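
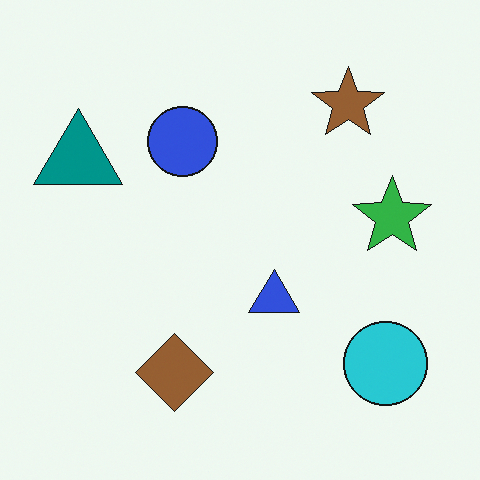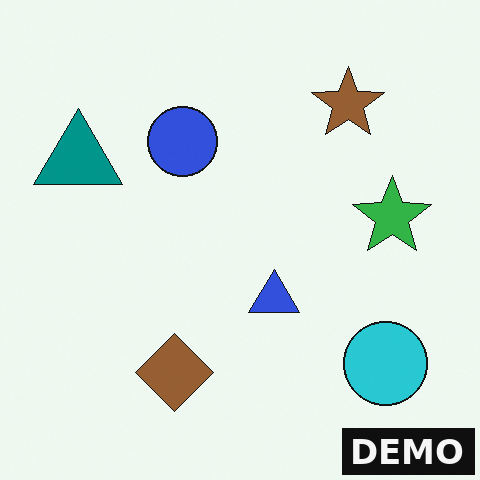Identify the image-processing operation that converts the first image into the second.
The transformation is: watermarked with the text "DEMO" in the lower-right corner.

A dark label reading "DEMO" appears in the lower-right corner.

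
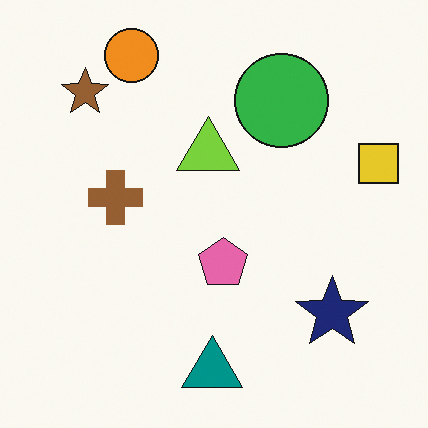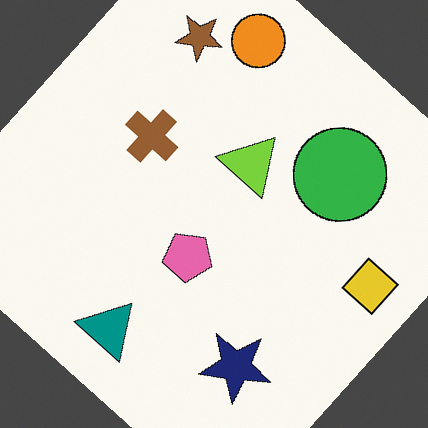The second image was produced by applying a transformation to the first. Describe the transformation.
Rotated clockwise by a large amount — several tens of degrees.

Every shape is tilted by the same angle and the image corners show triangular fill wedges — a whole-image rotation by a non-right angle.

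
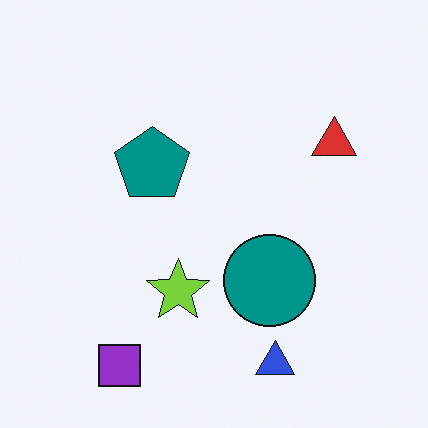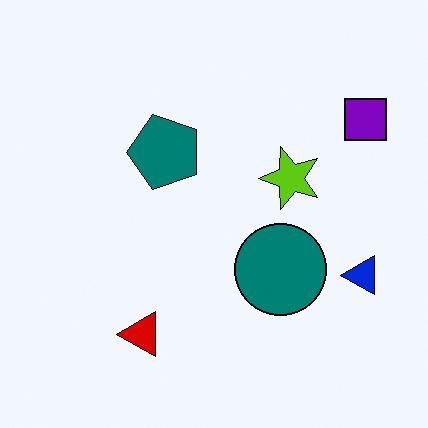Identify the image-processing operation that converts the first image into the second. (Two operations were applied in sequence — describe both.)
The second image is the first transposed (reflected across the top-left ↔ bottom-right diagonal), then given slightly increased contrast.

Shapes have swapped their row and column positions — what was in the top-right is now in the bottom-left — a diagonal reflection. Tones are pushed away from mid-grey across the whole image — a global contrast change.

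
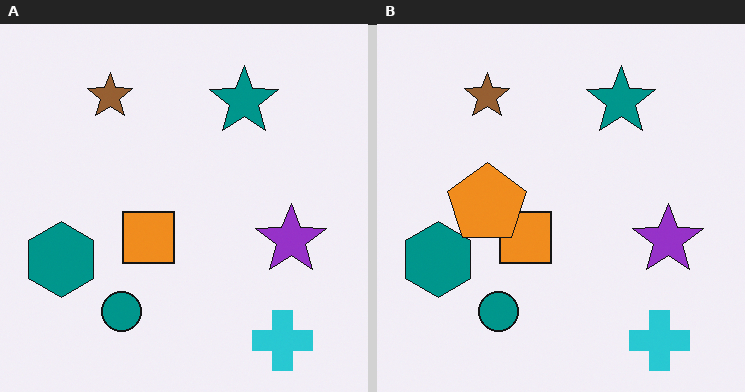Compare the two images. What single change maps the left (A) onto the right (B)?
It was overlaid with an additional orange pentagon.

An orange pentagon appears in the right (B) image that is absent from the left (A).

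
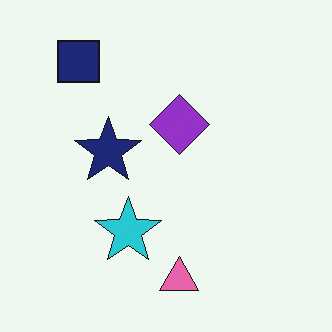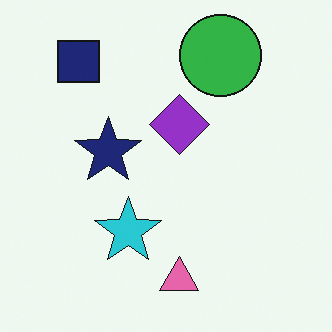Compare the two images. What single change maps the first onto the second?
It was overlaid with an additional green circle.

A green circle appears in the second image that is absent from the first.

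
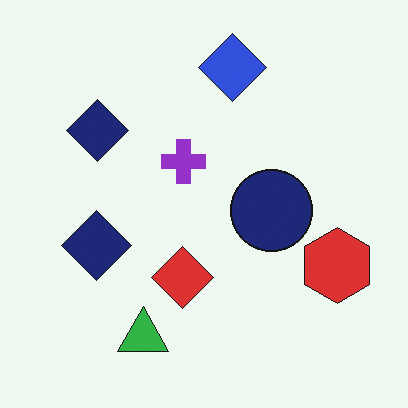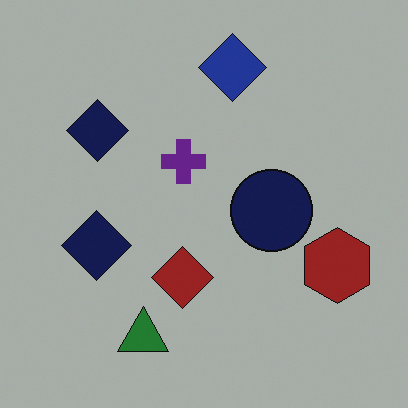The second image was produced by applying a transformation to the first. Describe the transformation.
This is the original image darkened a lot.

Every pixel — background and shapes alike — is uniformly darkened.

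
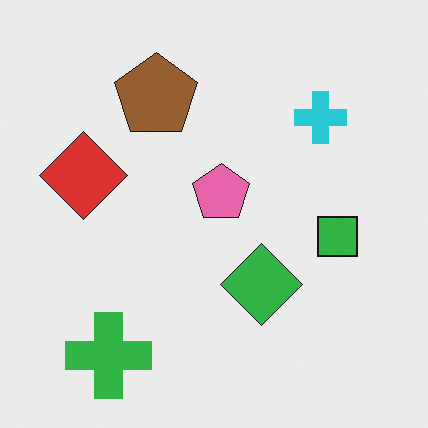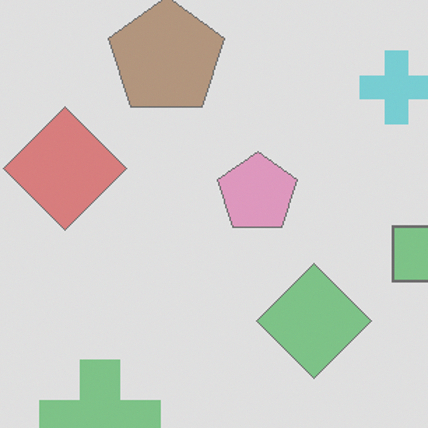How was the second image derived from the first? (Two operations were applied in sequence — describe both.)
It was cropped to a modestly smaller region and rescaled, then given much lower contrast.

The visible shapes are larger and the field of view is narrower; shapes near the original edges may be partly or wholly outside the frame — a crop-and-rescale. Tones are pushed toward mid-grey across the whole image — a global contrast change.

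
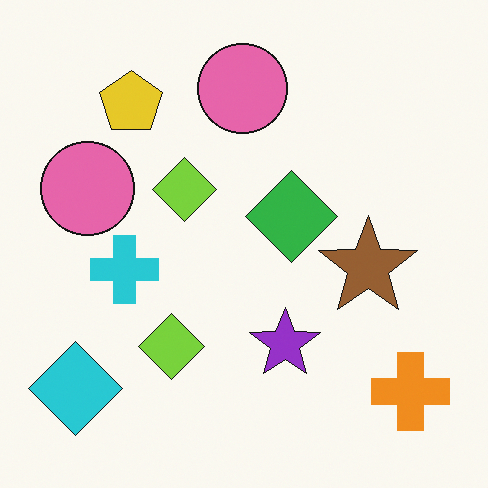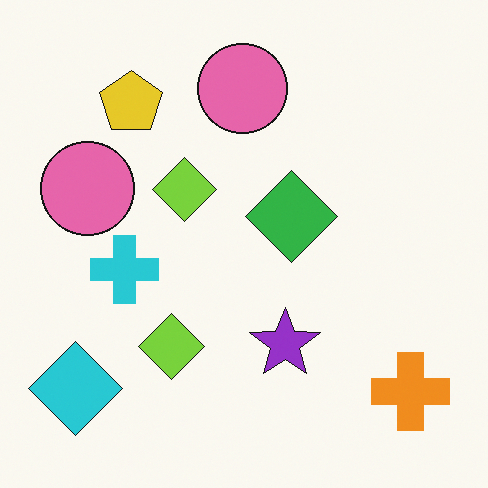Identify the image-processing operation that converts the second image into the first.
The first image is the second overlaid with an additional brown star.

A brown star appears in the first image that is absent from the second.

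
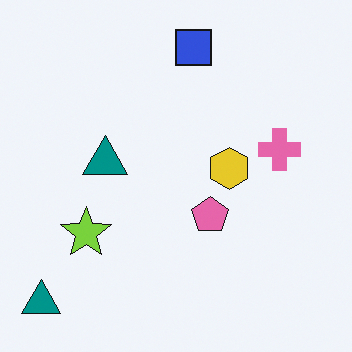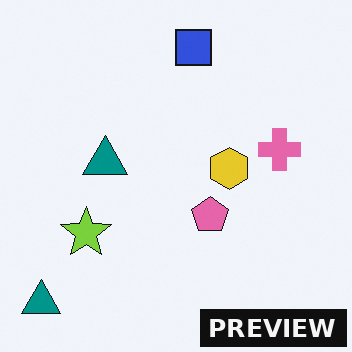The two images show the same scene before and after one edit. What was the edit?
This is the original image watermarked with the text "PREVIEW" in the lower-right corner.

A dark label reading "PREVIEW" appears in the lower-right corner.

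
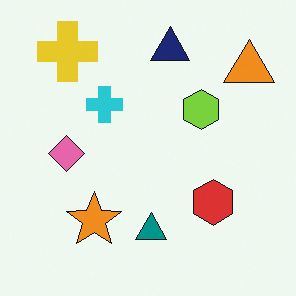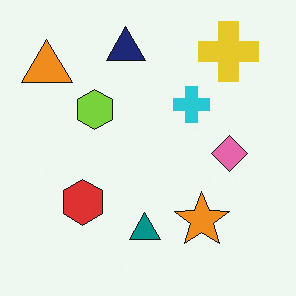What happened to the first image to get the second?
It was flipped horizontally (left ↔ right).

The orange triangle is in the top-right of the first image and the top-left of the second — shapes on opposite sides of the vertical midline have swapped in a mirror flip.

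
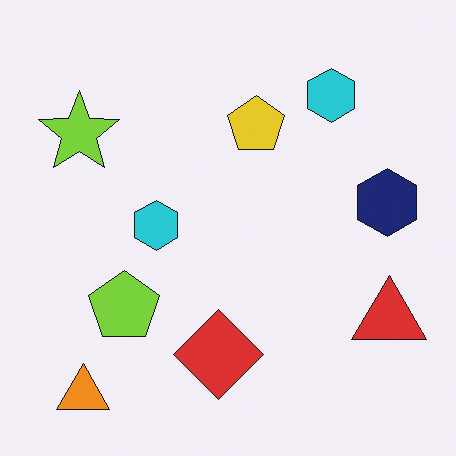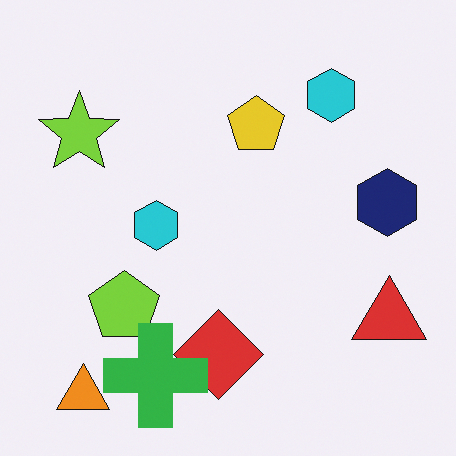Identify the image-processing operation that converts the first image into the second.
The second image is the first overlaid with an additional green cross.

A green cross appears in the second image that is absent from the first.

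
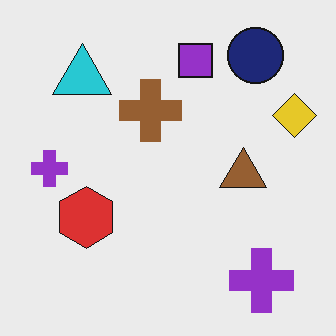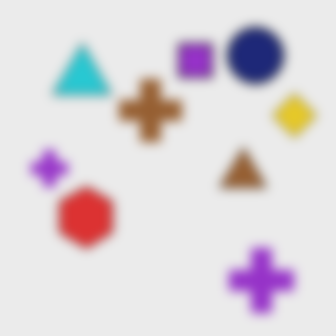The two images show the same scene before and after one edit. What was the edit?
The second image is the first heavily blurred.

Shape edges and outlines are uniformly softened across the whole image.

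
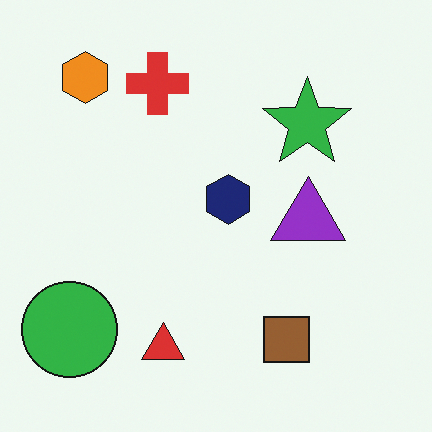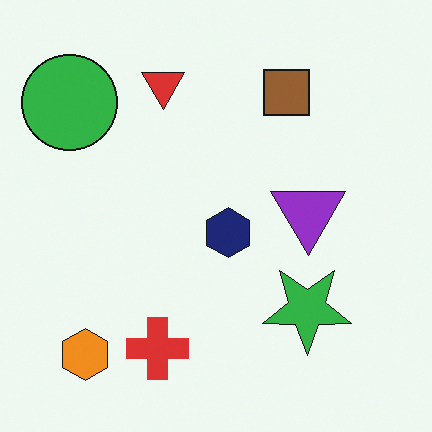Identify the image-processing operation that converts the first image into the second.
The second image is the first flipped vertically (top ↔ bottom).

The orange hexagon is in the top-left of the first image and the bottom-left of the second — shapes on opposite sides of the horizontal midline have swapped in a mirror flip.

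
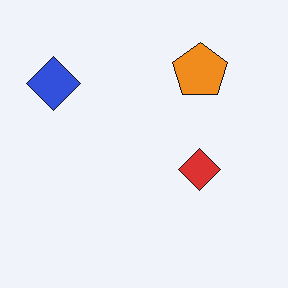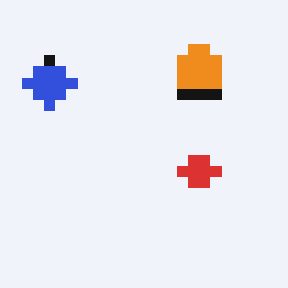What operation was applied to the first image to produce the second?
This is the original image heavily pixelated into large blocks.

Shapes are reduced to large square blocks; fine edges and outlines are lost — a downscale-then-upscale (mosaic) effect.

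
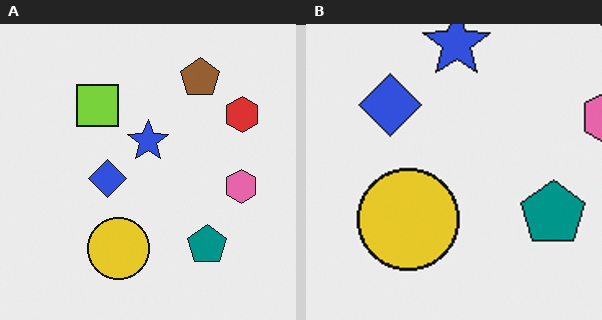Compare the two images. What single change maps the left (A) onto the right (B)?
The right (B) image is the left (A) cropped to a noticeably smaller region and rescaled.

The visible shapes are larger and the field of view is narrower; shapes near the original edges may be partly or wholly outside the frame — a crop-and-rescale.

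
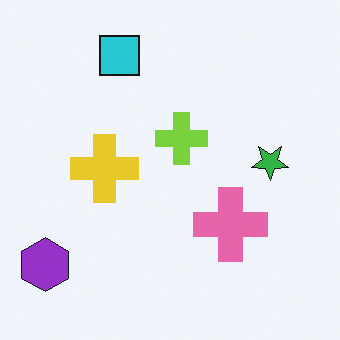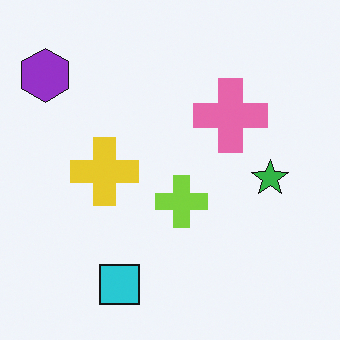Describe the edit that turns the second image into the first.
It was flipped vertically (top ↔ bottom).

The cyan square is in the bottom of the second image and the top of the first — shapes on opposite sides of the horizontal midline have swapped in a mirror flip.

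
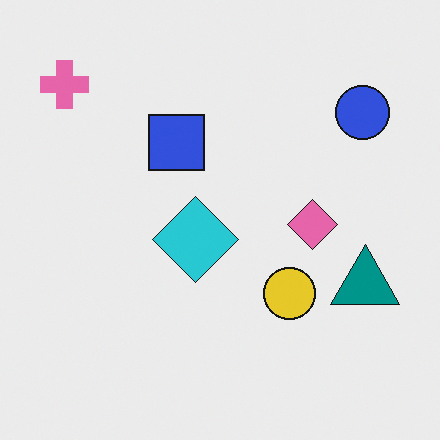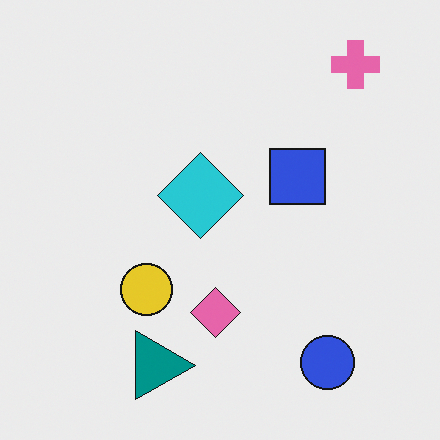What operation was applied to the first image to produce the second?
The image was rotated 90° clockwise.

The pink cross sits in the top-left of the first image and the top-right of the second — consistent with a whole-image 90° clockwise rotation.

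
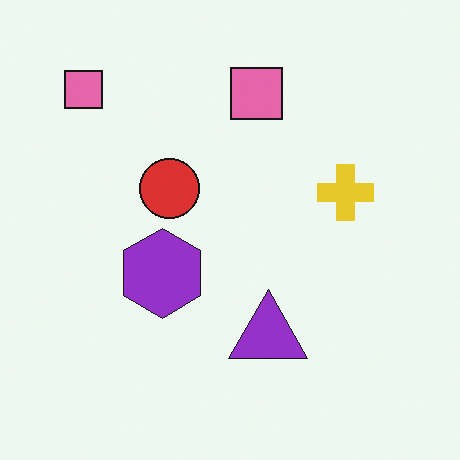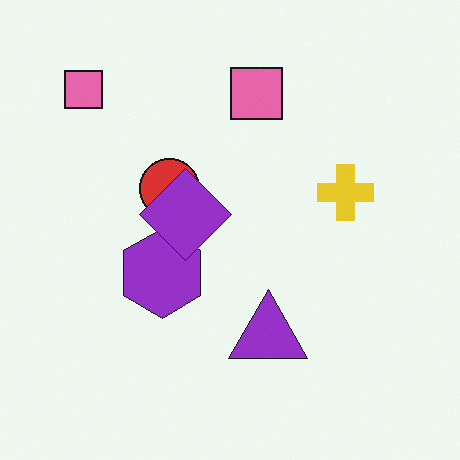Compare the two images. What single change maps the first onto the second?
The transformation is: overlaid with an additional purple diamond.

A purple diamond appears in the second image that is absent from the first.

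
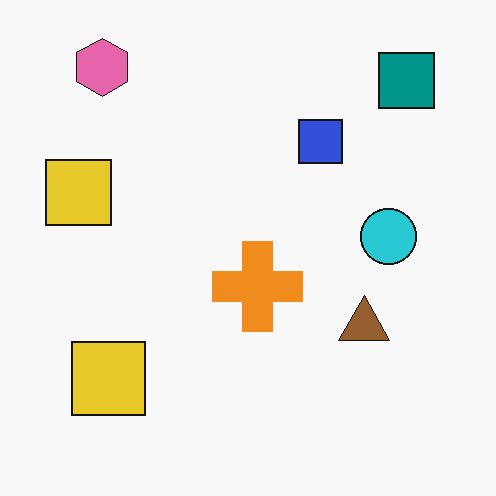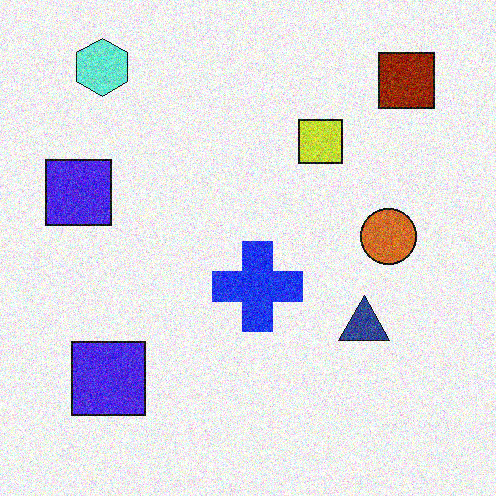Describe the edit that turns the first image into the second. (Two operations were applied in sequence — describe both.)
This is the original image hue-shifted through roughly half the color wheel, then degraded with a thick layer of grain.

Every shape's color has rotated by the same amount around the hue wheel — a uniform hue shift. Random speckle covers the whole image, including the flat background.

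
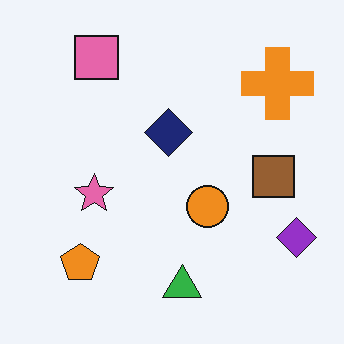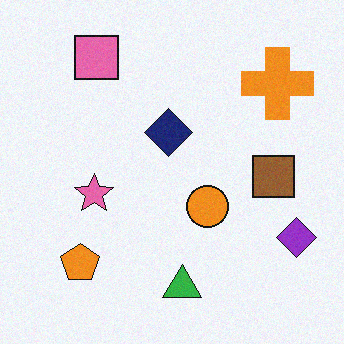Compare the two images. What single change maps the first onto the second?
The image was degraded with a light layer of grain.

Random speckle covers the whole image, including the flat background.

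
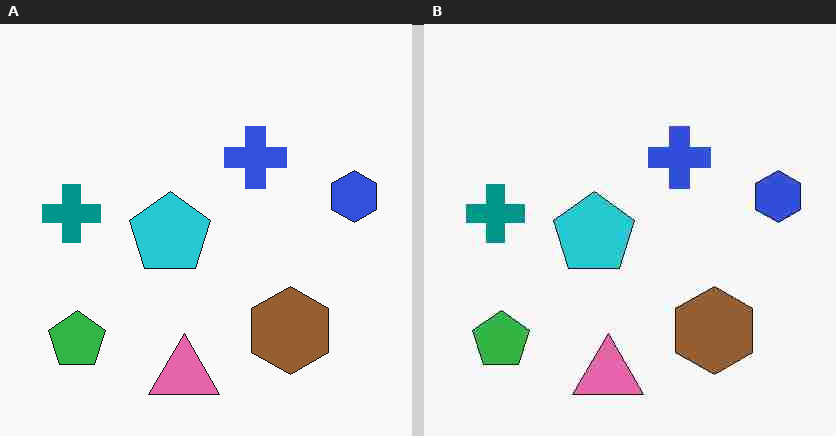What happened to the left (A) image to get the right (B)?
The transformation is: degraded with heavy JPEG compression.

Blocky 8×8 compression artifacts appear around shape edges and the flat background shows ringing — characteristic JPEG degradation.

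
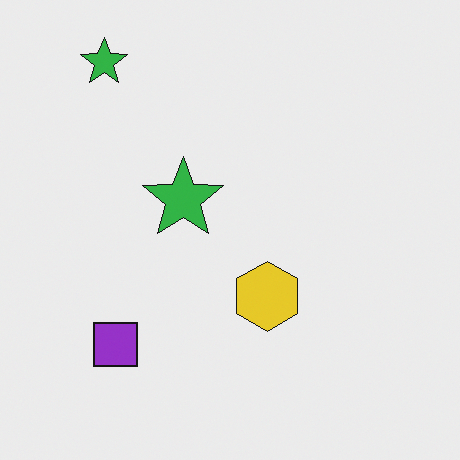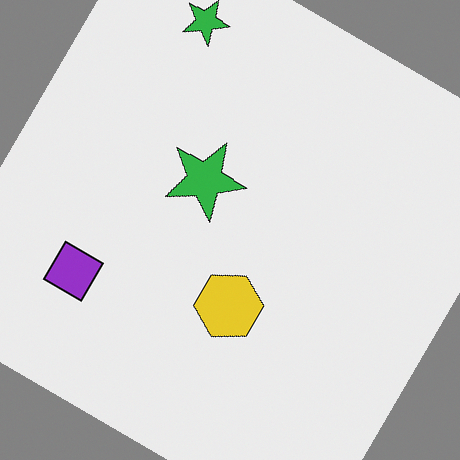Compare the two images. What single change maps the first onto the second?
This is the original image rotated clockwise by a large amount — several tens of degrees.

Every shape is tilted by the same angle and the image corners show triangular fill wedges — a whole-image rotation by a non-right angle.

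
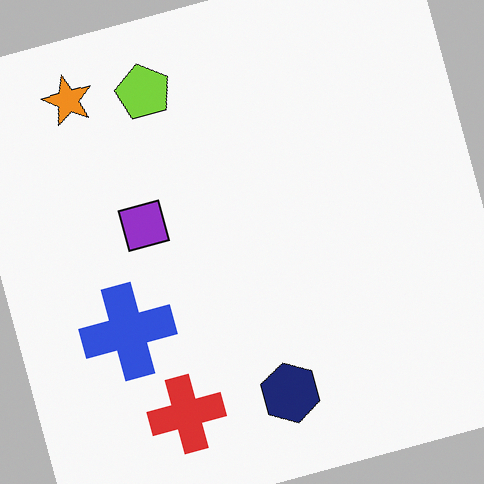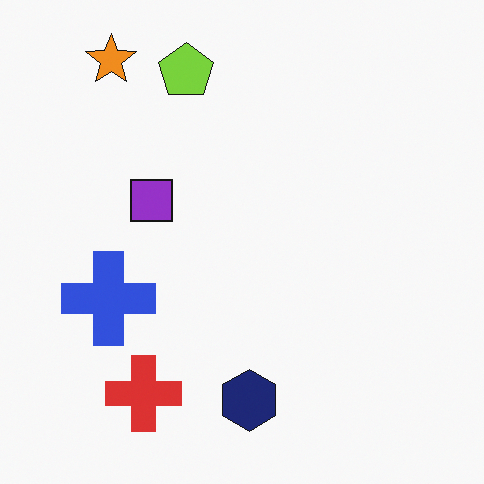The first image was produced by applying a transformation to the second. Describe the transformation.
Rotated counter-clockwise by a moderate amount.

Every shape is tilted by the same angle and the image corners show triangular fill wedges — a whole-image rotation by a non-right angle.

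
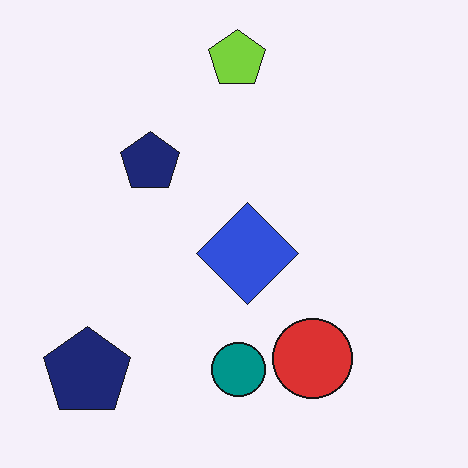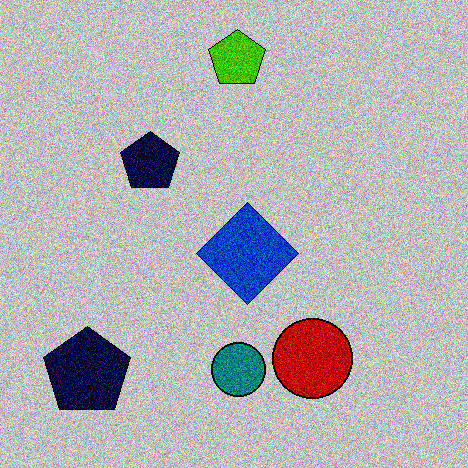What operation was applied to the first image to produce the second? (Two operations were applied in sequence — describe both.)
The image was aggressively posterized, then degraded with heavy additive noise.

Each flat color has snapped to a coarser quantized level — most visibly, the near-white background has dropped to a flat grey. Random speckle covers the whole image, including the flat background.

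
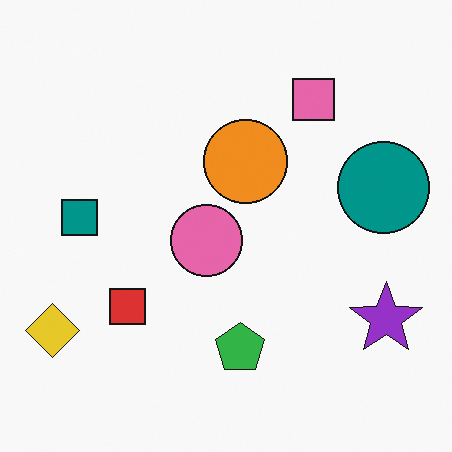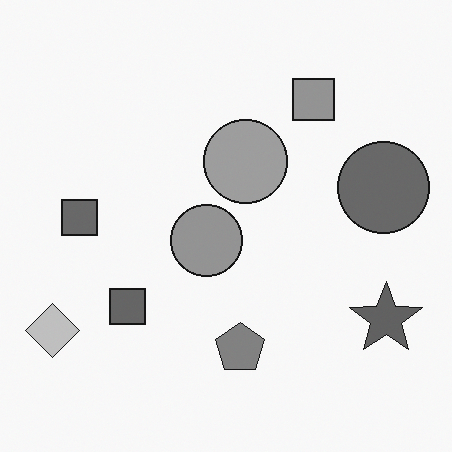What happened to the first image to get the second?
This is the original image converted to grayscale.

All color is removed — every shape is now a shade of grey.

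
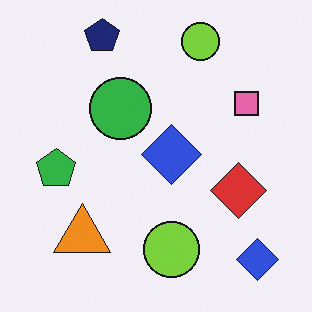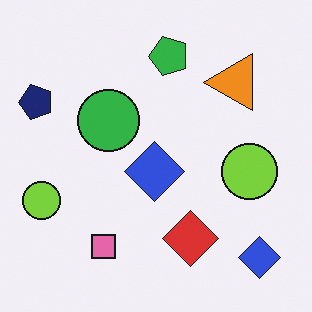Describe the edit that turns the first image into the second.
The transformation is: transposed (reflected across the top-left ↔ bottom-right diagonal).

Shapes have swapped their row and column positions — what was in the top-right is now in the bottom-left — a diagonal reflection.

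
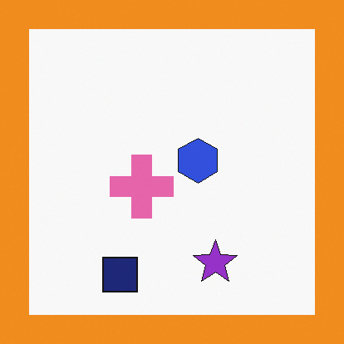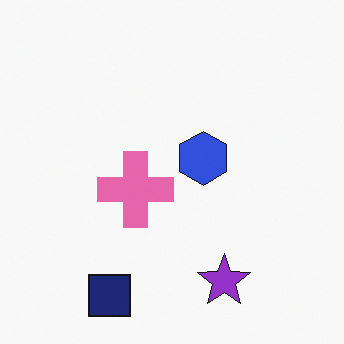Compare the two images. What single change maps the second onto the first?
The image was framed with a orange border.

A solid orange frame runs around the edge of the first image, with the content slightly shrunk inside it.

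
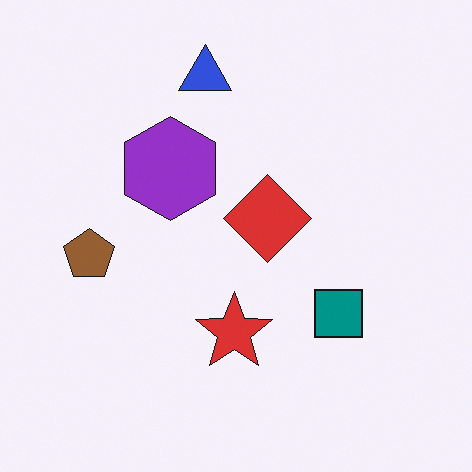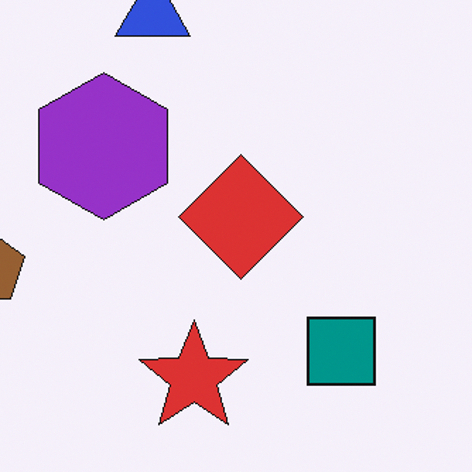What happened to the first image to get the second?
The second image is the first cropped to a modestly smaller region and rescaled.

The visible shapes are larger and the field of view is narrower; shapes near the original edges may be partly or wholly outside the frame — a crop-and-rescale.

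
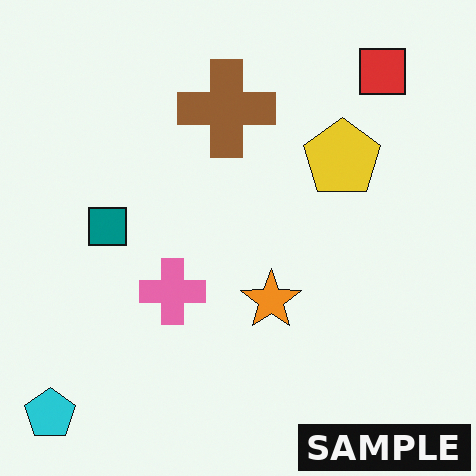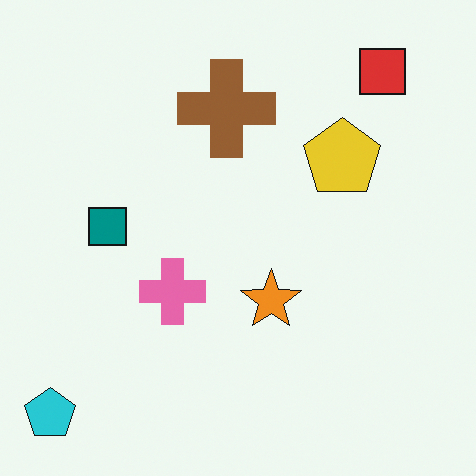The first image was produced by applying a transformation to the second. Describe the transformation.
The first image is the second watermarked with the text "SAMPLE" in the lower-right corner.

A dark label reading "SAMPLE" appears in the lower-right corner.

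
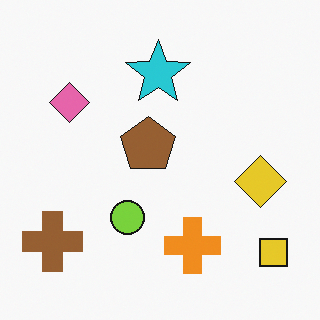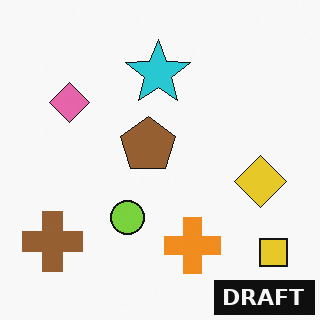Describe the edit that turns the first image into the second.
This is the original image watermarked with the text "DRAFT" in the lower-right corner.

A dark label reading "DRAFT" appears in the lower-right corner.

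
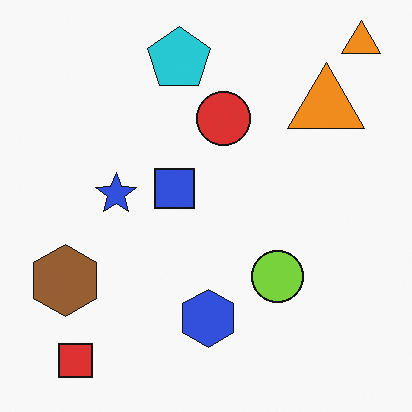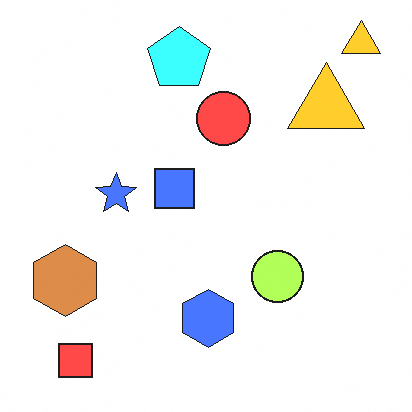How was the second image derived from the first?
The transformation is: noticeably brightened.

Every pixel — background and shapes alike — is uniformly brightened.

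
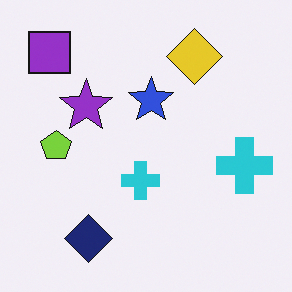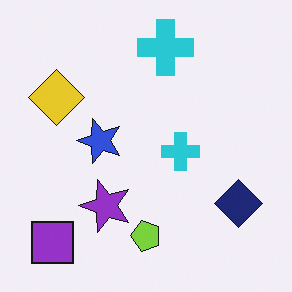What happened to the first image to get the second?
It was rotated 90° counter-clockwise.

The purple square sits in the top-left of the first image and the bottom-left of the second — consistent with a whole-image 90° counter-clockwise rotation.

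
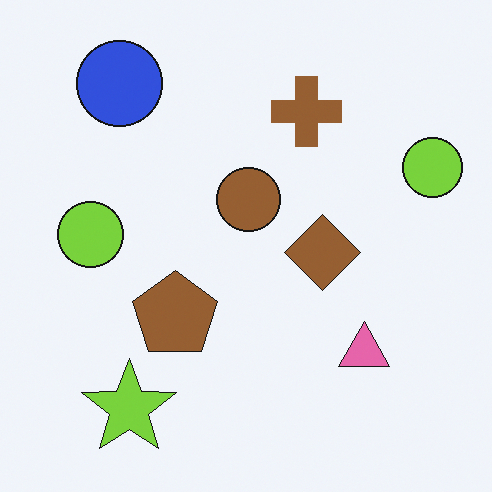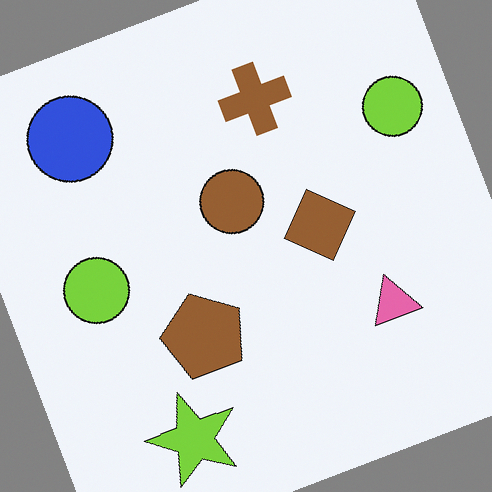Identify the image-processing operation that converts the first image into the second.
The second image is the first rotated counter-clockwise by a moderate amount.

Every shape is tilted by the same angle and the image corners show triangular fill wedges — a whole-image rotation by a non-right angle.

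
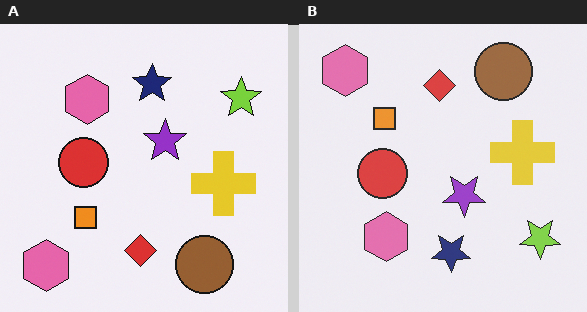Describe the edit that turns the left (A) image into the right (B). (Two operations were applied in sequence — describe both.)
This is the original image flipped vertically (top ↔ bottom), then given slightly reduced contrast.

The brown circle is in the bottom-right of the left (A) image and the top-right of the right (B) — shapes on opposite sides of the horizontal midline have swapped in a mirror flip. Tones are pushed toward mid-grey across the whole image — a global contrast change.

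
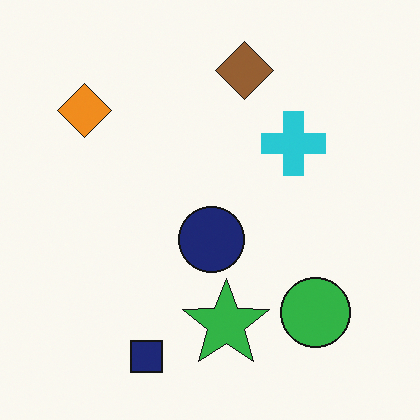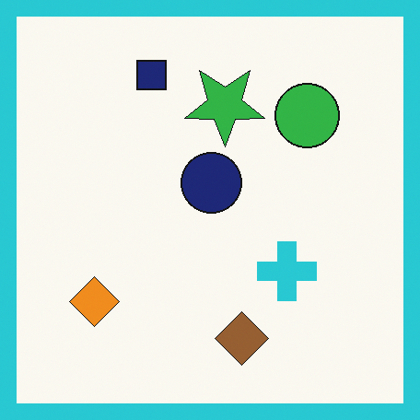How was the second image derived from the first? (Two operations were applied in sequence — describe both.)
It was flipped vertically (top ↔ bottom), then framed with a cyan border.

The navy square is in the bottom of the first image and the top of the second — shapes on opposite sides of the horizontal midline have swapped in a mirror flip. A solid cyan frame runs around the edge of the second image, with the content slightly shrunk inside it.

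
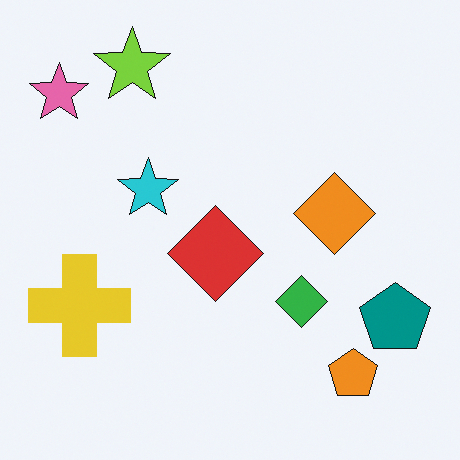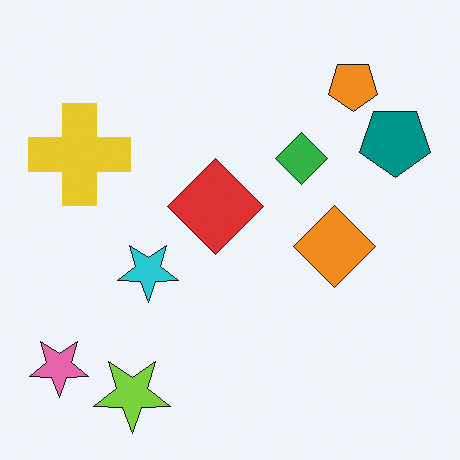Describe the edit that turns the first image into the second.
Flipped vertically (top ↔ bottom).

The lime star is in the top-left of the first image and the bottom-left of the second — shapes on opposite sides of the horizontal midline have swapped in a mirror flip.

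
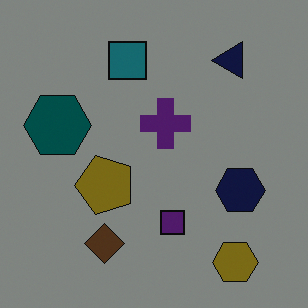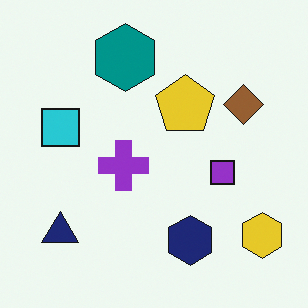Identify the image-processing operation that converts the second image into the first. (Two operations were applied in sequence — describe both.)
The image was transposed (reflected across the top-left ↔ bottom-right diagonal), then noticeably darkened.

Shapes have swapped their row and column positions — what was in the top-right is now in the bottom-left — a diagonal reflection. Every pixel — background and shapes alike — is uniformly darkened.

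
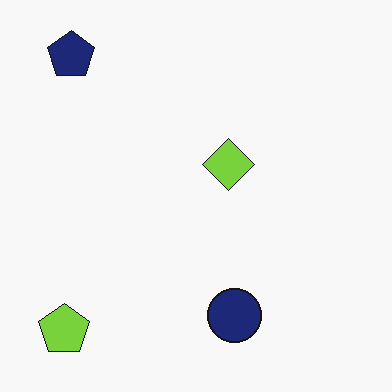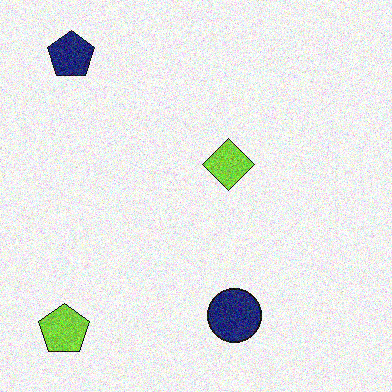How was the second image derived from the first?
The transformation is: degraded with visible gaussian noise.

Random speckle covers the whole image, including the flat background.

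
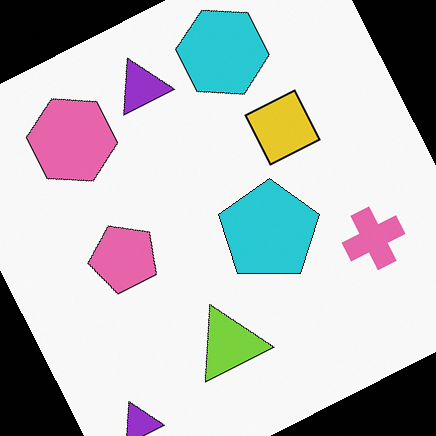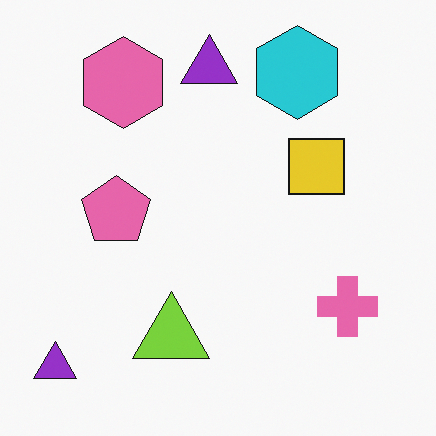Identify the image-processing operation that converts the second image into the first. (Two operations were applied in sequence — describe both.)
Rotated counter-clockwise by a clearly visible amount, then overlaid with an additional cyan pentagon.

Every shape is tilted by the same angle and the image corners show triangular fill wedges — a whole-image rotation by a non-right angle. A cyan pentagon appears in the first image that is absent from the second.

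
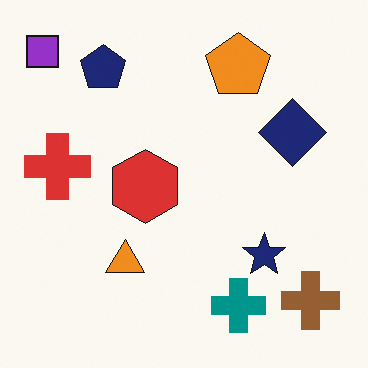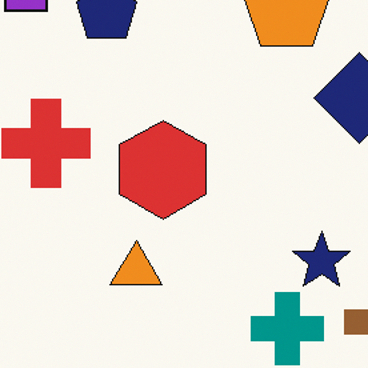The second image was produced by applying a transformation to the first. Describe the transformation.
The second image is the first cropped to a modestly smaller region and rescaled.

The visible shapes are larger and the field of view is narrower; shapes near the original edges may be partly or wholly outside the frame — a crop-and-rescale.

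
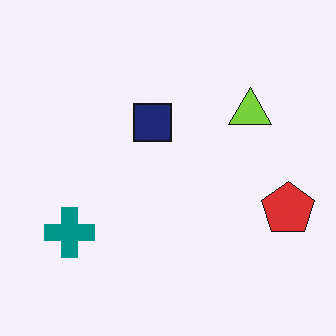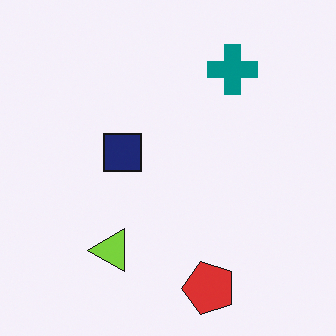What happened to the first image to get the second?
Transposed (reflected across the top-left ↔ bottom-right diagonal).

Shapes have swapped their row and column positions — what was in the top-right is now in the bottom-left — a diagonal reflection.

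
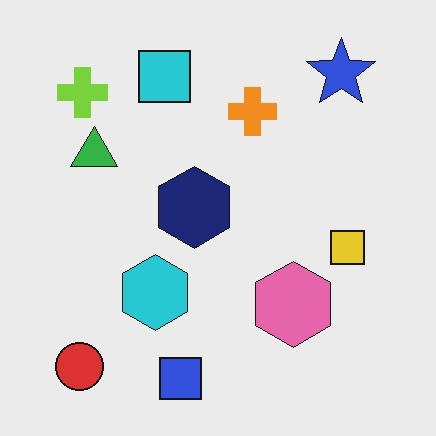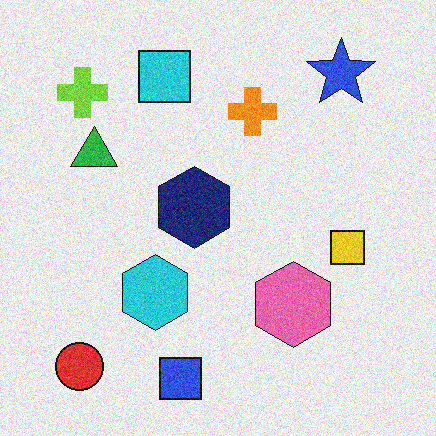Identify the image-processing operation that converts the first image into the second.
The second image is the first degraded with moderate additive noise.

Random speckle covers the whole image, including the flat background.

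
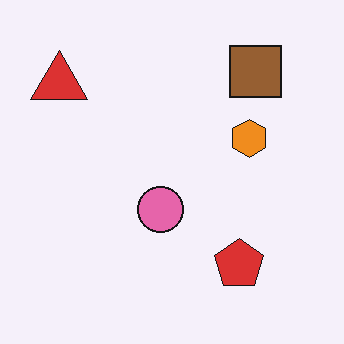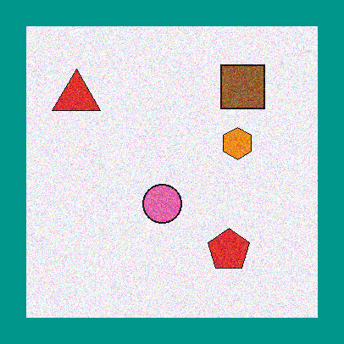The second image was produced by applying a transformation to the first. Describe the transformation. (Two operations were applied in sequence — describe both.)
Degraded with visible gaussian noise, then framed with a teal border.

Random speckle covers the whole image, including the flat background. A solid teal frame runs around the edge of the second image, with the content slightly shrunk inside it.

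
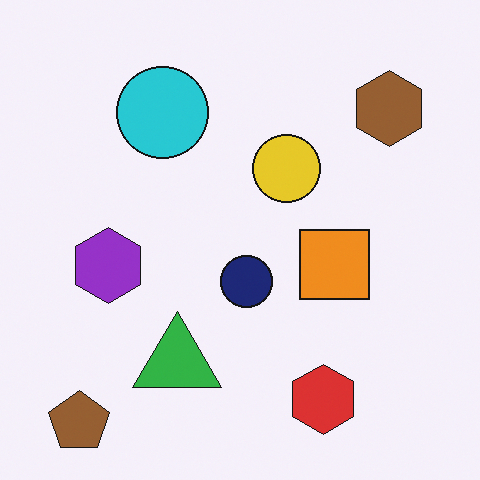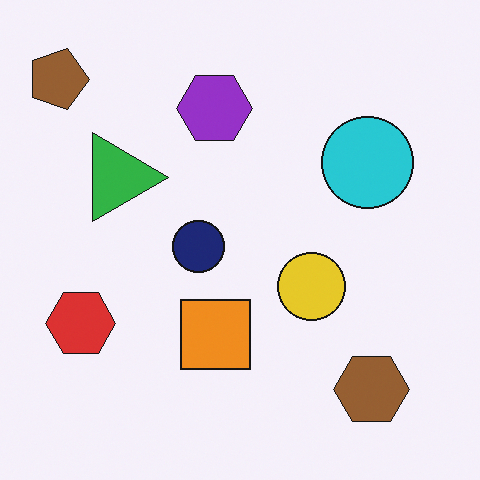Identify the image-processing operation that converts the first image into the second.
Rotated 90° clockwise.

The brown pentagon sits in the bottom-left of the first image and the top-left of the second — consistent with a whole-image 90° clockwise rotation.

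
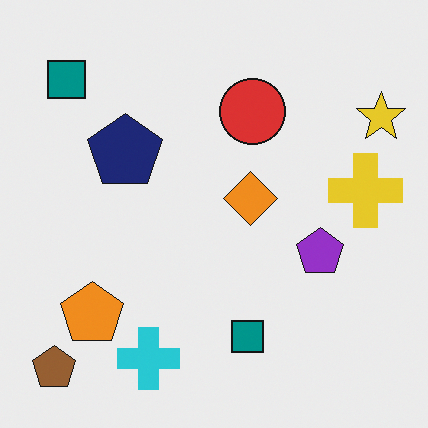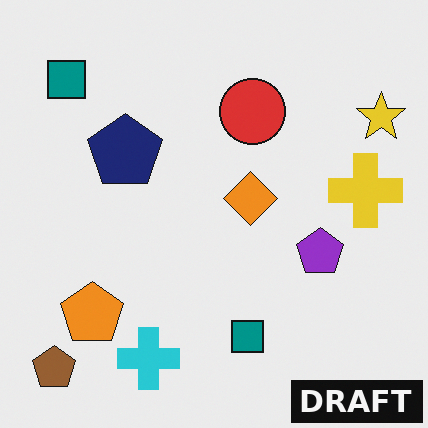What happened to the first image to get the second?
Watermarked with the text "DRAFT" in the lower-right corner.

A dark label reading "DRAFT" appears in the lower-right corner.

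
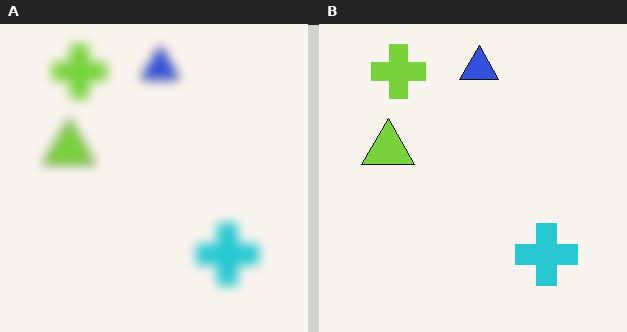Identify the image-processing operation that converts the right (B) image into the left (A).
This is the original image heavily blurred.

Shape edges and outlines are uniformly softened across the whole image.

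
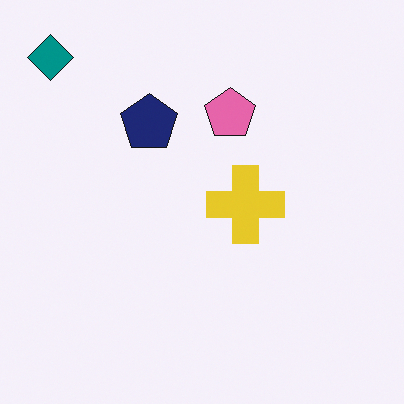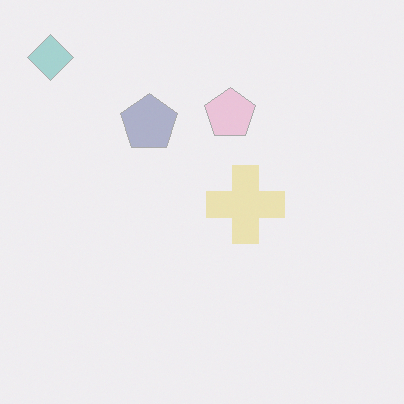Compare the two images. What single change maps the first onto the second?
The image was washed out (contrast reduced).

Tones are pushed toward mid-grey across the whole image — a global contrast change.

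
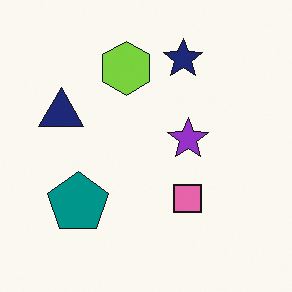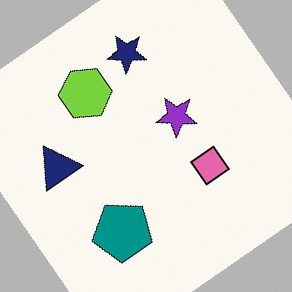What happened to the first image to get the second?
It was rotated counter-clockwise by a large amount — several tens of degrees.

Every shape is tilted by the same angle and the image corners show triangular fill wedges — a whole-image rotation by a non-right angle.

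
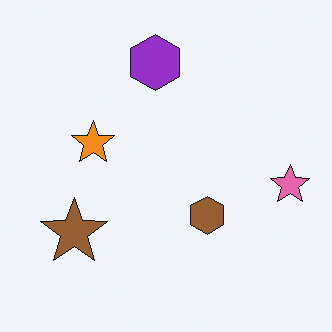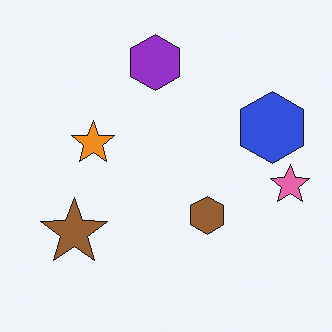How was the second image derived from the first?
Overlaid with an additional blue hexagon.

A blue hexagon appears in the second image that is absent from the first.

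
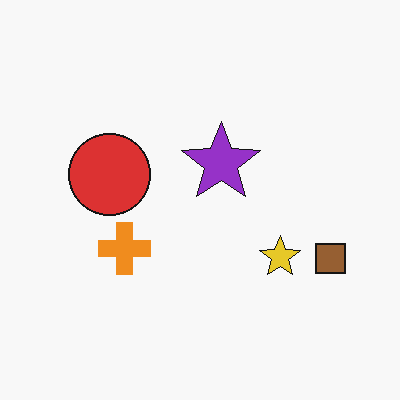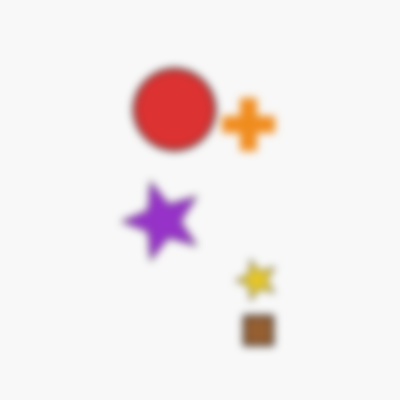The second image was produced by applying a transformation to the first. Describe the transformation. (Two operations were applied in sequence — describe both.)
The transformation is: transposed (reflected across the top-left ↔ bottom-right diagonal), then noticeably gaussian-blurred.

Shapes have swapped their row and column positions — what was in the top-right is now in the bottom-left — a diagonal reflection. Shape edges and outlines are uniformly softened across the whole image.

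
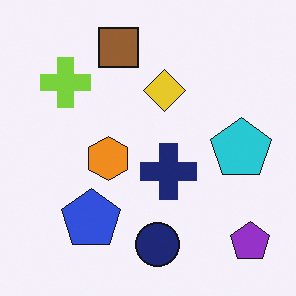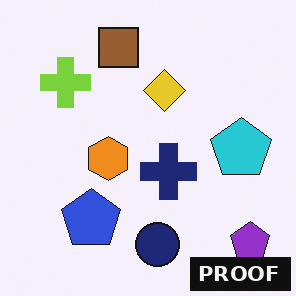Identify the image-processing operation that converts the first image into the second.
It was watermarked with the text "PROOF" in the lower-right corner.

A dark label reading "PROOF" appears in the lower-right corner.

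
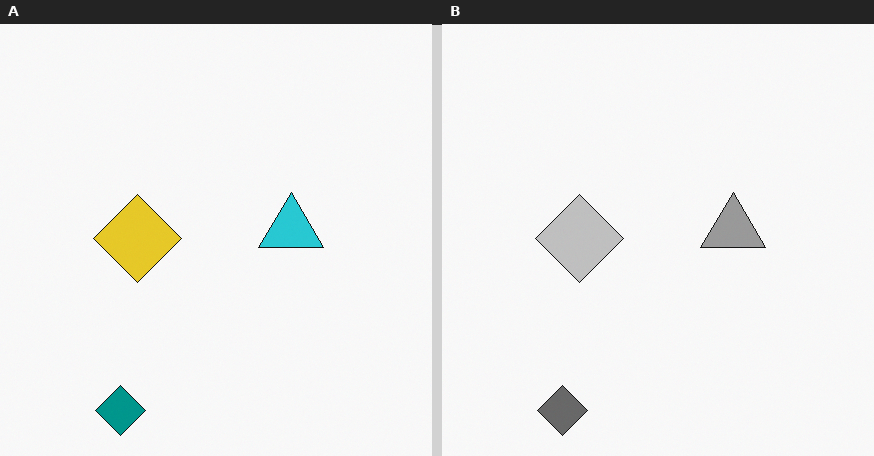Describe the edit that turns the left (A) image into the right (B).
The image was converted to grayscale.

All color is removed — every shape is now a shade of grey.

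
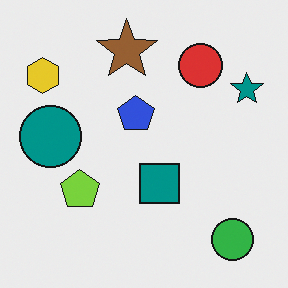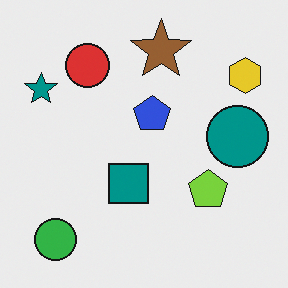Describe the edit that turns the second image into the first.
This is the original image flipped horizontally (left ↔ right).

The teal star is in the top-left of the second image and the top-right of the first — shapes on opposite sides of the vertical midline have swapped in a mirror flip.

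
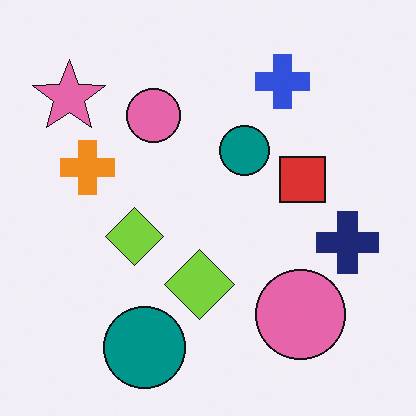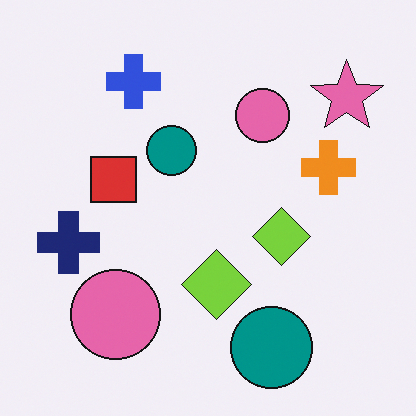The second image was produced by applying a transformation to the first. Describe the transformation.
The second image is the first flipped horizontally (left ↔ right).

The pink star is in the top-left of the first image and the top-right of the second — shapes on opposite sides of the vertical midline have swapped in a mirror flip.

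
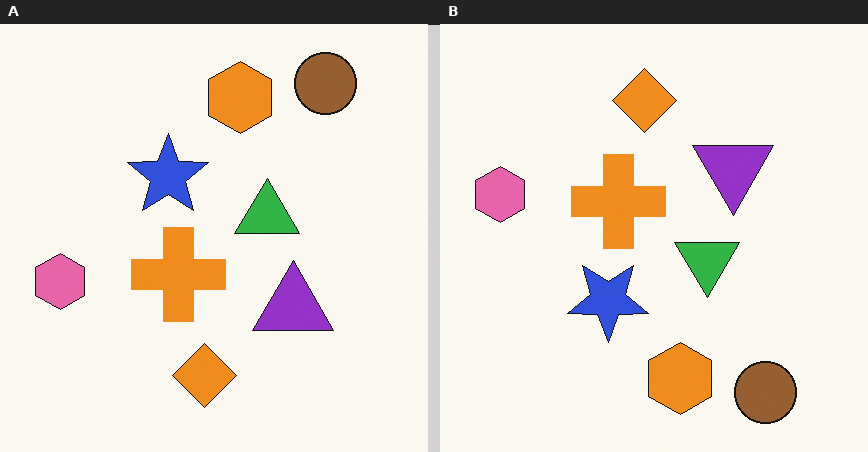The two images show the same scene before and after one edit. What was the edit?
The transformation is: flipped vertically (top ↔ bottom).

The brown circle is in the top-right of the left (A) image and the bottom-right of the right (B) — shapes on opposite sides of the horizontal midline have swapped in a mirror flip.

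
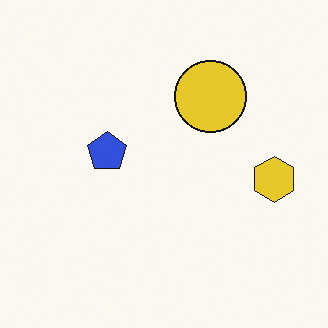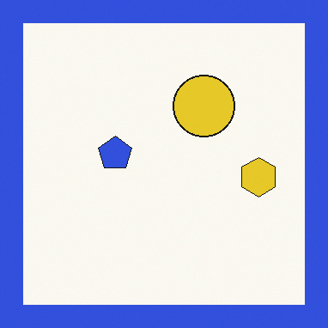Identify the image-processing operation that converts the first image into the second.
The image was framed with a blue border.

A solid blue frame runs around the edge of the second image, with the content slightly shrunk inside it.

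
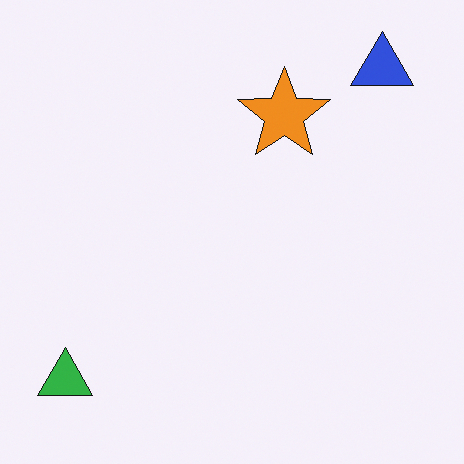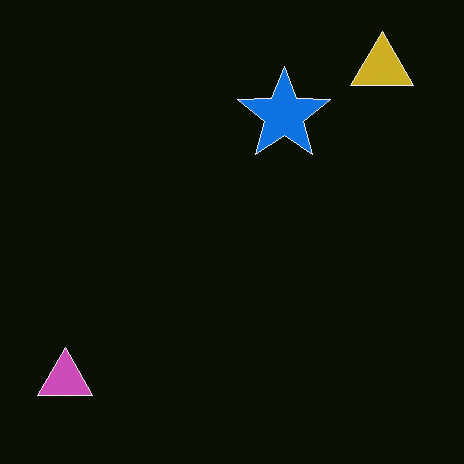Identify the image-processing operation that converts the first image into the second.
It was color-inverted (negative).

The light background has become dark and every shape's color is its complement — a photographic negative.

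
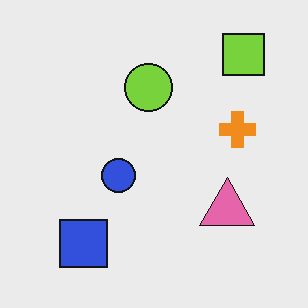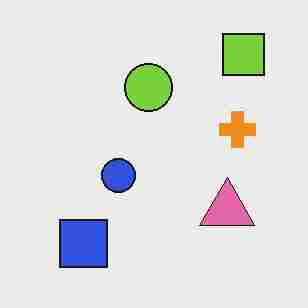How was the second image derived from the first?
The transformation is: heavily JPEG-compressed with obvious blocking artifacts.

Blocky 8×8 compression artifacts appear around shape edges and the flat background shows ringing — characteristic JPEG degradation.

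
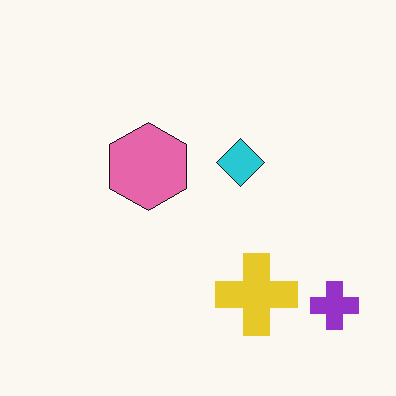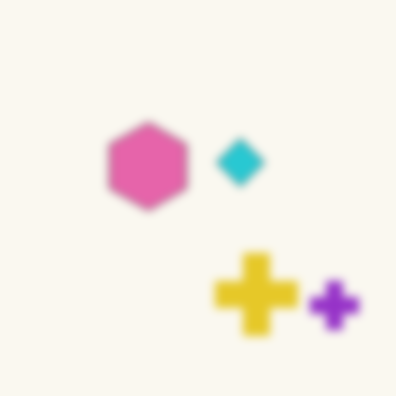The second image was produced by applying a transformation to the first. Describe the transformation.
The image was moderately blurred.

Shape edges and outlines are uniformly softened across the whole image.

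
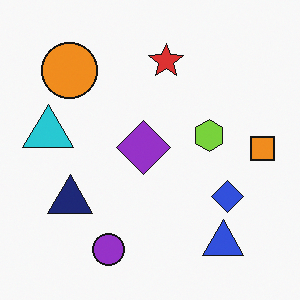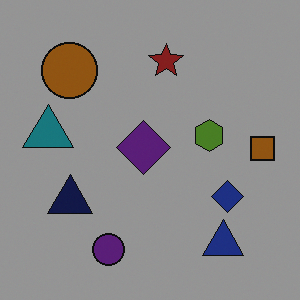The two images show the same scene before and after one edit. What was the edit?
This is the original image noticeably darkened.

Every pixel — background and shapes alike — is uniformly darkened.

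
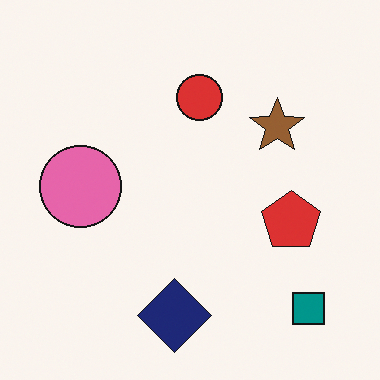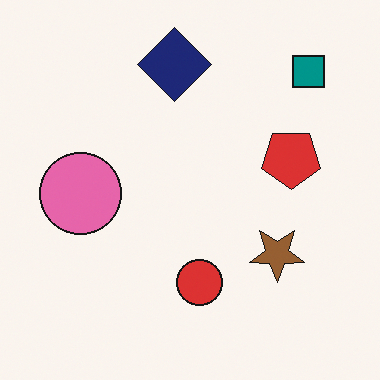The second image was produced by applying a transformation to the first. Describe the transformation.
The second image is the first flipped vertically (top ↔ bottom).

The navy diamond is in the bottom of the first image and the top of the second — shapes on opposite sides of the horizontal midline have swapped in a mirror flip.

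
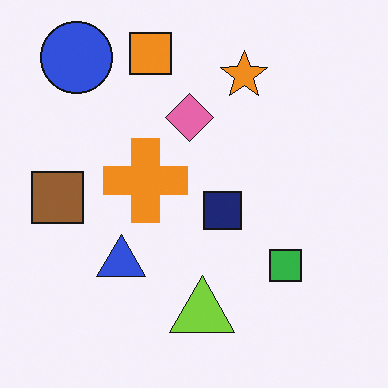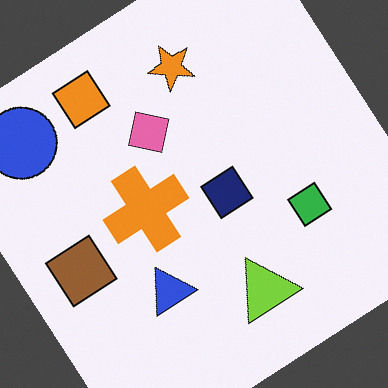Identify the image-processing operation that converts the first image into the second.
The transformation is: rotated counter-clockwise by a large amount — several tens of degrees.

Every shape is tilted by the same angle and the image corners show triangular fill wedges — a whole-image rotation by a non-right angle.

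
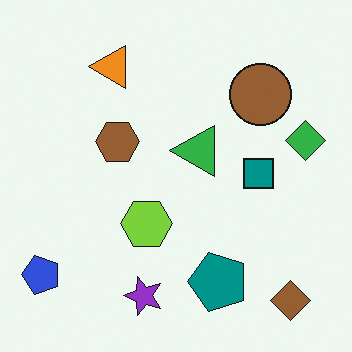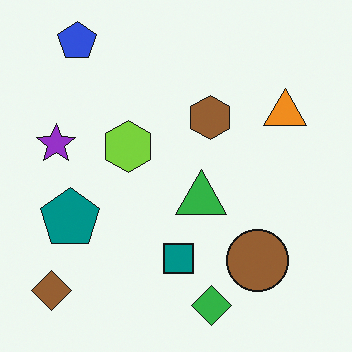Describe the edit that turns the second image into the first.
Rotated 90° counter-clockwise.

The brown diamond sits in the bottom-left of the second image and the bottom-right of the first — consistent with a whole-image 90° counter-clockwise rotation.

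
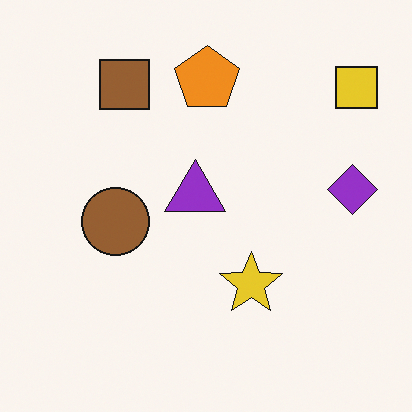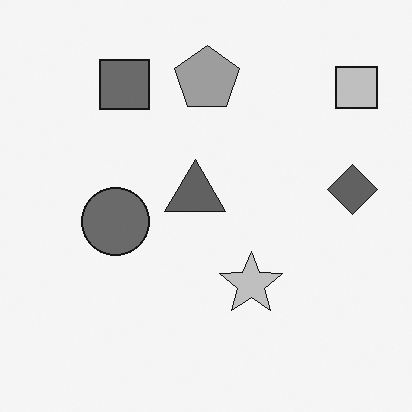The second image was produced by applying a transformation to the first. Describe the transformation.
It was converted to grayscale.

All color is removed — every shape is now a shade of grey.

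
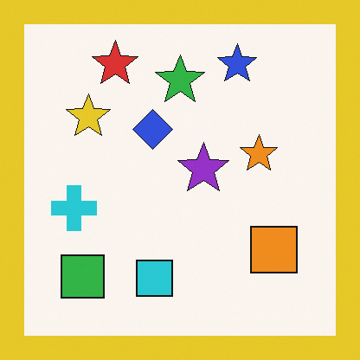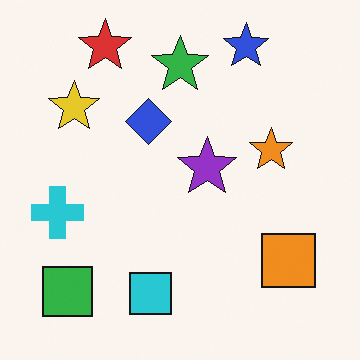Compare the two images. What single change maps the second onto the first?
This is the original image framed with a yellow border.

A solid yellow frame runs around the edge of the first image, with the content slightly shrunk inside it.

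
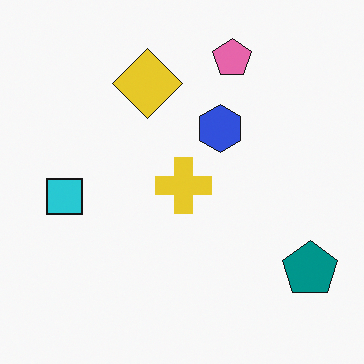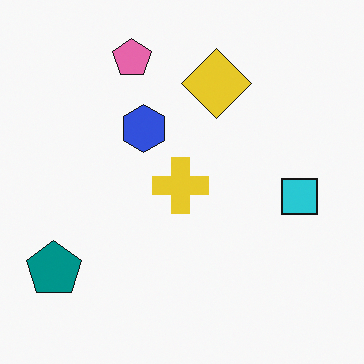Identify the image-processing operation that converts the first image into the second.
This is the original image flipped horizontally (left ↔ right).

The teal pentagon is in the bottom-right of the first image and the bottom-left of the second — shapes on opposite sides of the vertical midline have swapped in a mirror flip.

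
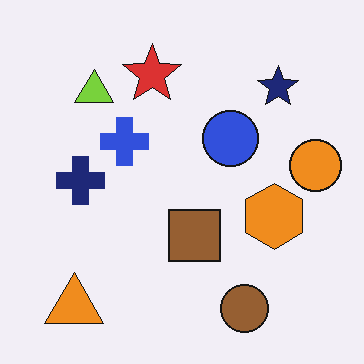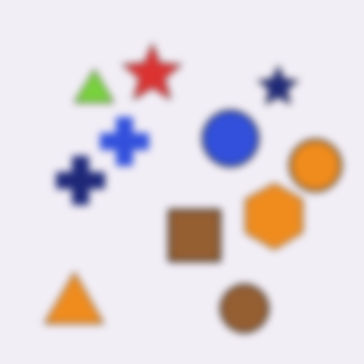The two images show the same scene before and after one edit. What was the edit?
Noticeably gaussian-blurred.

Shape edges and outlines are uniformly softened across the whole image.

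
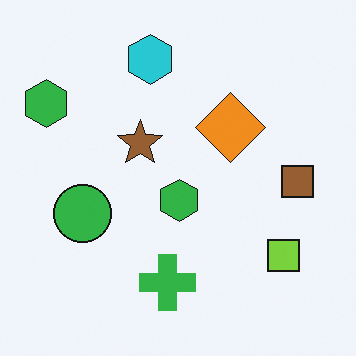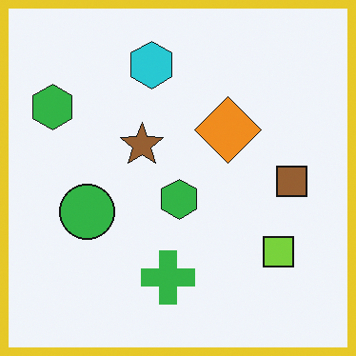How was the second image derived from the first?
This is the original image framed with a yellow border.

A solid yellow frame runs around the edge of the second image, with the content slightly shrunk inside it.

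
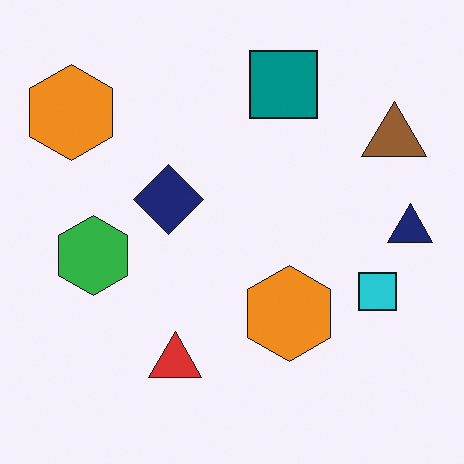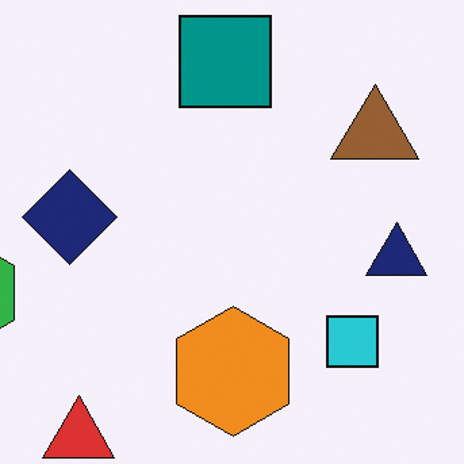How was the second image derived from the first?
The image was cropped to a modestly smaller region and rescaled.

The visible shapes are larger and the field of view is narrower; shapes near the original edges may be partly or wholly outside the frame — a crop-and-rescale.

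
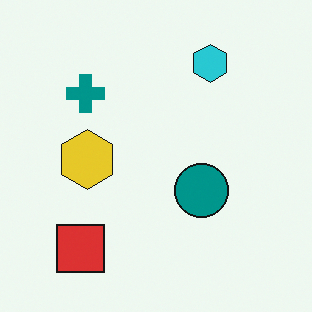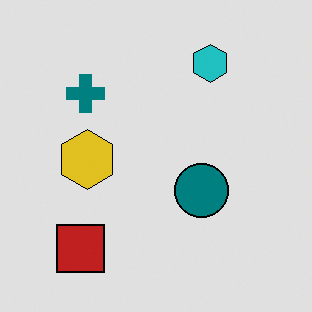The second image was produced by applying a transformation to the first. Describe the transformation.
The transformation is: posterized to a reduced palette.

Each flat color has snapped to a coarser quantized level — most visibly, the near-white background has dropped to a flat grey.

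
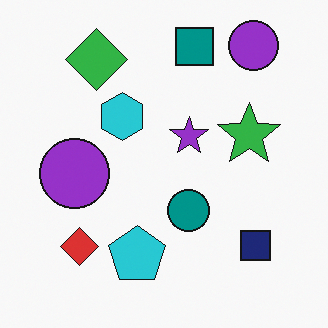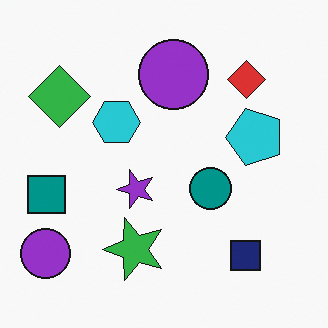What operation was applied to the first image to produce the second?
This is the original image transposed (reflected across the top-left ↔ bottom-right diagonal).

Shapes have swapped their row and column positions — what was in the top-right is now in the bottom-left — a diagonal reflection.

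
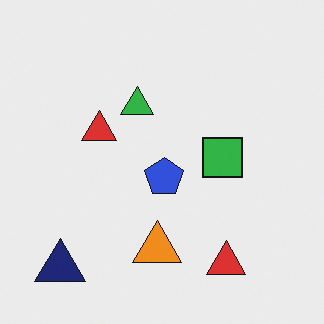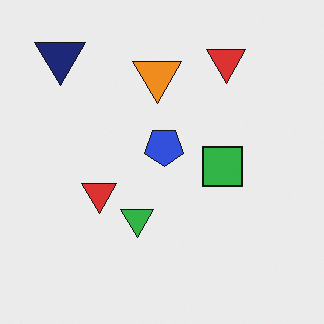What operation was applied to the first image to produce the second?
The transformation is: flipped vertically (top ↔ bottom).

The navy triangle is in the bottom-left of the first image and the top-left of the second — shapes on opposite sides of the horizontal midline have swapped in a mirror flip.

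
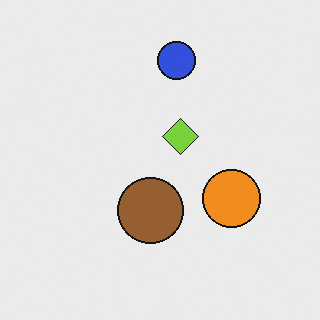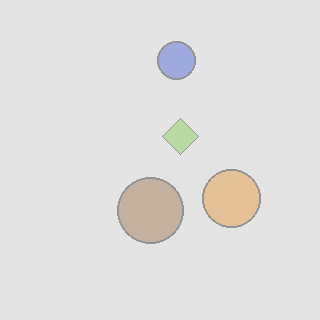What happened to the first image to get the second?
The image was washed out (contrast reduced).

Tones are pushed toward mid-grey across the whole image — a global contrast change.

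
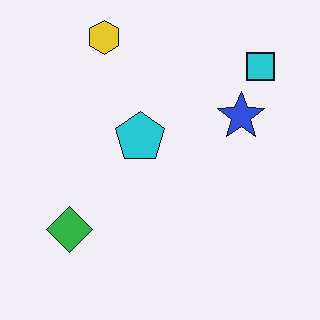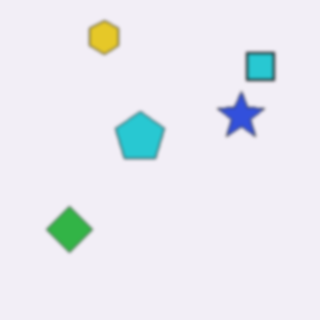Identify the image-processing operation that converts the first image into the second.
This is the original image slightly softened.

Shape edges and outlines are uniformly softened across the whole image.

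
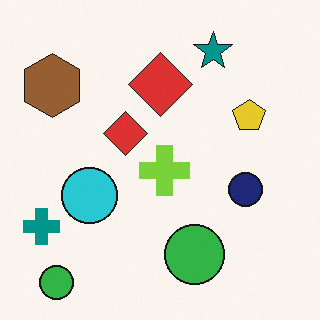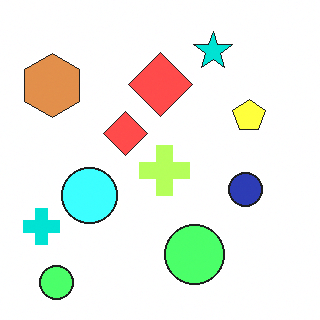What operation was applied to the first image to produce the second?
The transformation is: noticeably brightened.

Every pixel — background and shapes alike — is uniformly brightened.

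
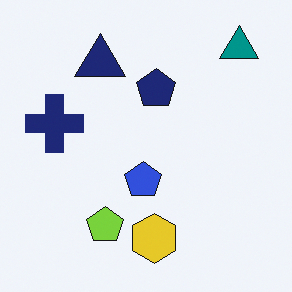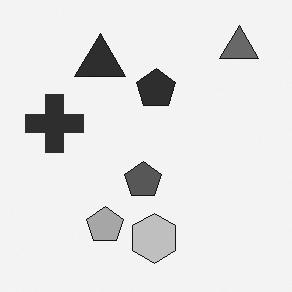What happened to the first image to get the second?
Converted to grayscale.

All color is removed — every shape is now a shade of grey.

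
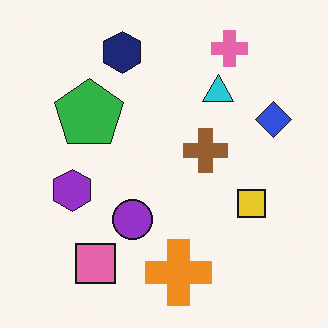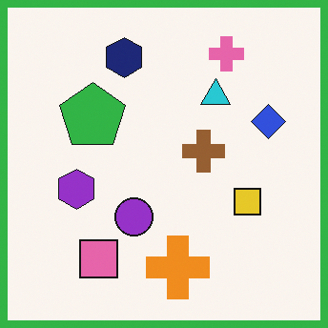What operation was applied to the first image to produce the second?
It was framed with a green border.

A solid green frame runs around the edge of the second image, with the content slightly shrunk inside it.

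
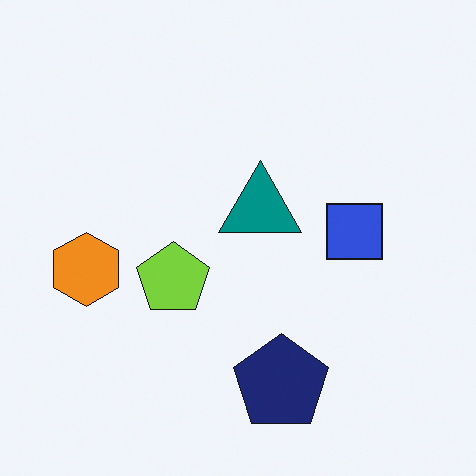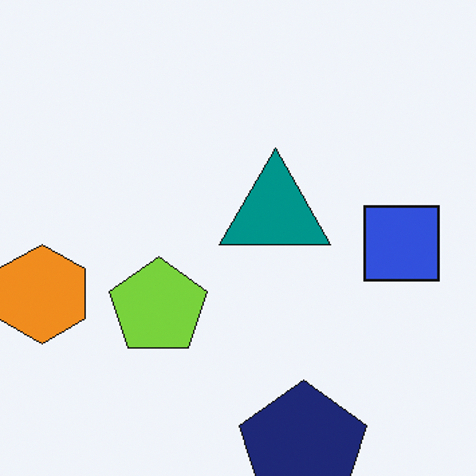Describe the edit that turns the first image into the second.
The second image is the first cropped to a modestly smaller region and rescaled.

The visible shapes are larger and the field of view is narrower; shapes near the original edges may be partly or wholly outside the frame — a crop-and-rescale.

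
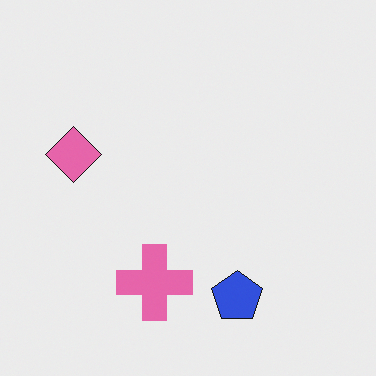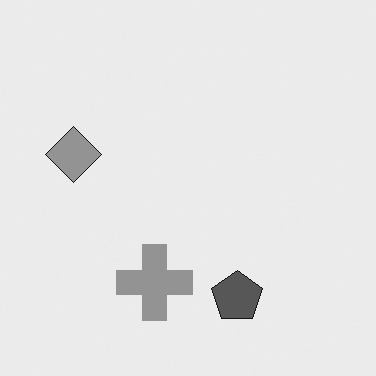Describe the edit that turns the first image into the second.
The second image is the first converted to grayscale.

All color is removed — every shape is now a shade of grey.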